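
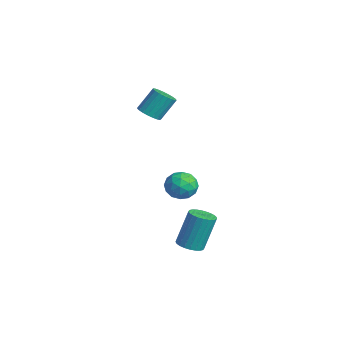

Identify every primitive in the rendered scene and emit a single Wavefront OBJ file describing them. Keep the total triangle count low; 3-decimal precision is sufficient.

v 0.483 -1.543 -1.875
v 0.937 -1.78 -2.46
v -0.537 -1.76 -2.58
v -0.083 -1.997 -3.165
v -0.141 -2.427 -2.519
v 0.489 -2.293 -2.083
v -0.089 -1.247 -2.957
v 0.541 -1.113 -2.521
v 0.584 -1.598 -3.129
v 0.552 -2.326 -2.858
v -0.152 -1.214 -2.182
v -0.184 -1.942 -1.911
v 0.8 -1.643 -2.106
v -0.4 -1.897 -2.934
v -0.434 -2.15 -2.555
v -0.167 -2.289 -2.899
v 0.536 -1.944 -1.884
v 0.804 -2.083 -2.228
v 0.169 -2.463 -2.263
v -0.404 -1.457 -2.812
v -0.136 -1.596 -3.156
v 0.567 -1.251 -2.141
v 0.834 -1.39 -2.485
v 0.231 -1.077 -2.777
v 0.859 -1.675 -2.843
v 0.259 -1.802 -3.257
v 0.256 -1.361 -3.135
v 0.626 -1.283 -2.878
v 0.84 -2.103 -2.683
v 0.241 -2.231 -3.098
v 0.206 -2.483 -2.718
v 0.577 -2.404 -2.462
v 0.632 -1.996 -3.076
v 0.159 -1.309 -1.942
v -0.44 -1.437 -2.357
v -0.177 -1.136 -2.578
v 0.194 -1.057 -2.322
v 0.141 -1.738 -1.783
v -0.459 -1.865 -2.197
v -0.226 -2.257 -2.162
v 0.144 -2.179 -1.905
v -0.232 -1.544 -1.964
v -2.898 -1.979 0.408
v -2.39 -2.246 0.614
v -2.414 -1.489 1.658
v -2.922 -1.221 1.452
v -2.297 -2.054 0.477
v -2.321 -1.297 1.521
v -2.307 -1.849 0.328
v -2.331 -1.092 1.372
v -2.42 -1.667 0.193
v -2.444 -0.909 1.237
v -2.616 -1.538 0.095
v -2.639 -0.781 1.139
v -2.86 -1.485 0.051
v -2.884 -0.728 1.095
v -3.111 -1.518 0.069
v -3.135 -0.761 1.113
v -3.325 -1.63 0.146
v -3.349 -0.873 1.19
v -3.465 -1.803 0.268
v -3.489 -1.046 1.312
v -3.507 -2.006 0.414
v -3.531 -1.249 1.458
v -3.444 -2.204 0.559
v -3.468 -1.447 1.603
v -3.287 -2.363 0.678
v -3.311 -1.606 1.722
v -3.062 -2.456 0.75
v -3.086 -1.699 1.795
v -2.809 -2.466 0.764
v -2.833 -1.709 1.808
v -2.571 -2.392 0.715
v -2.595 -1.635 1.759
v 2.975 -2.568 -4.443
v 3.39 -2.991 -4.262
v 3.3 -2.376 -2.616
v 2.885 -1.952 -2.797
v 3.534 -2.807 -4.323
v 3.445 -2.191 -2.677
v 3.593 -2.586 -4.403
v 3.504 -1.97 -2.756
v 3.558 -2.362 -4.488
v 3.468 -1.747 -2.842
v 3.434 -2.17 -4.567
v 3.344 -1.555 -2.92
v 3.24 -2.038 -4.627
v 3.151 -1.423 -2.98
v 3.006 -1.987 -4.659
v 2.916 -1.372 -3.012
v 2.767 -2.024 -4.658
v 2.677 -1.409 -3.011
v 2.56 -2.144 -4.624
v 2.47 -1.529 -2.978
v 2.415 -2.329 -4.563
v 2.326 -1.713 -2.917
v 2.356 -2.55 -4.484
v 2.267 -1.934 -2.837
v 2.392 -2.773 -4.398
v 2.302 -2.158 -2.752
v 2.516 -2.965 -4.32
v 2.426 -2.35 -2.673
v 2.709 -3.097 -4.26
v 2.62 -2.482 -2.613
v 2.944 -3.148 -4.228
v 2.854 -2.533 -2.581
v 3.183 -3.111 -4.229
v 3.093 -2.496 -2.582
f 1 38 17
f 38 12 41
f 17 41 6
f 38 41 17
f 1 17 13
f 17 6 18
f 13 18 2
f 17 18 13
f 1 13 22
f 13 2 23
f 22 23 8
f 13 23 22
f 1 22 34
f 22 8 37
f 34 37 11
f 22 37 34
f 1 34 38
f 34 11 42
f 38 42 12
f 34 42 38
f 2 18 29
f 18 6 32
f 29 32 10
f 18 32 29
f 6 41 19
f 41 12 40
f 19 40 5
f 41 40 19
f 12 42 39
f 42 11 35
f 39 35 3
f 42 35 39
f 11 37 36
f 37 8 24
f 36 24 7
f 37 24 36
f 8 23 28
f 23 2 25
f 28 25 9
f 23 25 28
f 4 30 16
f 30 10 31
f 16 31 5
f 30 31 16
f 4 16 14
f 16 5 15
f 14 15 3
f 16 15 14
f 4 14 21
f 14 3 20
f 21 20 7
f 14 20 21
f 4 21 26
f 21 7 27
f 26 27 9
f 21 27 26
f 4 26 30
f 26 9 33
f 30 33 10
f 26 33 30
f 5 31 19
f 31 10 32
f 19 32 6
f 31 32 19
f 3 15 39
f 15 5 40
f 39 40 12
f 15 40 39
f 7 20 36
f 20 3 35
f 36 35 11
f 20 35 36
f 9 27 28
f 27 7 24
f 28 24 8
f 27 24 28
f 10 33 29
f 33 9 25
f 29 25 2
f 33 25 29
f 44 43 47
f 44 47 45
f 45 47 48
f 45 48 46
f 47 43 49
f 47 49 48
f 48 49 50
f 48 50 46
f 49 43 51
f 49 51 50
f 50 51 52
f 50 52 46
f 51 43 53
f 51 53 52
f 52 53 54
f 52 54 46
f 53 43 55
f 53 55 54
f 54 55 56
f 54 56 46
f 55 43 57
f 55 57 56
f 56 57 58
f 56 58 46
f 57 43 59
f 57 59 58
f 58 59 60
f 58 60 46
f 59 43 61
f 59 61 60
f 60 61 62
f 60 62 46
f 61 43 63
f 61 63 62
f 62 63 64
f 62 64 46
f 63 43 65
f 63 65 64
f 64 65 66
f 64 66 46
f 65 43 67
f 65 67 66
f 66 67 68
f 66 68 46
f 67 43 69
f 67 69 68
f 68 69 70
f 68 70 46
f 69 43 71
f 69 71 70
f 70 71 72
f 70 72 46
f 71 43 73
f 71 73 72
f 72 73 74
f 72 74 46
f 73 43 44
f 73 44 74
f 74 44 45
f 74 45 46
f 76 75 79
f 76 79 77
f 77 79 80
f 77 80 78
f 79 75 81
f 79 81 80
f 80 81 82
f 80 82 78
f 81 75 83
f 81 83 82
f 82 83 84
f 82 84 78
f 83 75 85
f 83 85 84
f 84 85 86
f 84 86 78
f 85 75 87
f 85 87 86
f 86 87 88
f 86 88 78
f 87 75 89
f 87 89 88
f 88 89 90
f 88 90 78
f 89 75 91
f 89 91 90
f 90 91 92
f 90 92 78
f 91 75 93
f 91 93 92
f 92 93 94
f 92 94 78
f 93 75 95
f 93 95 94
f 94 95 96
f 94 96 78
f 95 75 97
f 95 97 96
f 96 97 98
f 96 98 78
f 97 75 99
f 97 99 98
f 98 99 100
f 98 100 78
f 99 75 101
f 99 101 100
f 100 101 102
f 100 102 78
f 101 75 103
f 101 103 102
f 102 103 104
f 102 104 78
f 103 75 105
f 103 105 104
f 104 105 106
f 104 106 78
f 105 75 107
f 105 107 106
f 106 107 108
f 106 108 78
f 107 75 76
f 107 76 108
f 108 76 77
f 108 77 78



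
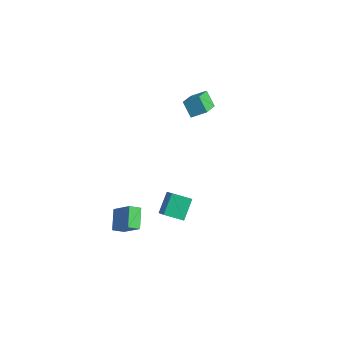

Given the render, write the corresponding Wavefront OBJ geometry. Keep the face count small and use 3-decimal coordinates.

v -3.369 -3.107 -4.566
v -3.718 -3.717 -4.143
v -4.118 -2.16 -3.819
v -4.467 -2.769 -3.396
v -2.193 -3.031 -3.484
v -2.542 -3.64 -3.061
v -2.942 -2.083 -2.737
v -3.291 -2.693 -2.314
v -0.616 -2.766 -1.164
v -0.937 -1.69 -0.215
v -1.575 -2.108 -2.234
v -1.896 -1.033 -1.285
v 0.316 -2.107 -1.595
v -0.005 -1.032 -0.646
v -0.643 -1.45 -2.665
v -0.964 -0.374 -1.716
v -2.249 1.446 3.667
v -3.005 1.626 4.501
v -2.876 2.875 2.79
v -3.632 3.055 3.624
v -1.568 2.045 4.156
v -2.324 2.225 4.99
v -2.195 3.474 3.279
v -2.951 3.654 4.113
f 2 4 1
f 5 2 1
f 1 4 3
f 3 5 1
f 2 8 4
f 6 2 5
f 6 8 2
f 4 8 3
f 7 5 3
f 3 8 7
f 7 6 5
f 8 6 7
f 10 12 9
f 13 10 9
f 9 12 11
f 11 13 9
f 10 16 12
f 14 10 13
f 14 16 10
f 12 16 11
f 15 13 11
f 11 16 15
f 15 14 13
f 16 14 15
f 18 20 17
f 21 18 17
f 17 20 19
f 19 21 17
f 18 24 20
f 22 18 21
f 22 24 18
f 20 24 19
f 23 21 19
f 19 24 23
f 23 22 21
f 24 22 23



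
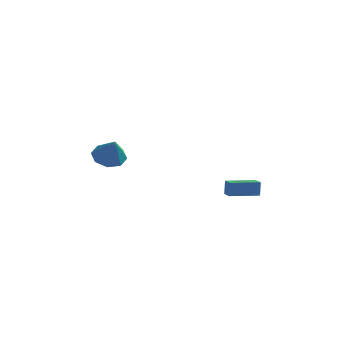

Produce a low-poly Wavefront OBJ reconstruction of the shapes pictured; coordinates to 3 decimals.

v 2.823 -1.413 -2.487
v 2.795 -1.15 -1.554
v 4.417 -0.461 -2.708
v 4.389 -0.197 -1.775
v 3.251 -2.083 -2.285
v 3.223 -1.819 -1.352
v 4.845 -1.13 -2.506
v 4.817 -0.867 -1.573
v -3.786 -2.286 0.253
v -2.969 -2.741 -0.246
v -3.234 -2.934 1.747
v -2.796 -1.992 0.014
v -3.203 -1.416 0.415
v -3.951 -1.349 0.72
v -4.603 -1.831 0.752
v -4.776 -2.58 0.491
v -4.369 -3.156 0.091
v -3.62 -3.223 -0.215
f 2 4 1
f 5 2 1
f 1 4 3
f 3 5 1
f 2 8 4
f 6 2 5
f 6 8 2
f 4 8 3
f 7 5 3
f 3 8 7
f 7 6 5
f 8 6 7
f 10 9 12
f 10 12 11
f 12 9 13
f 12 13 11
f 13 9 14
f 13 14 11
f 14 9 15
f 14 15 11
f 15 9 16
f 15 16 11
f 16 9 17
f 16 17 11
f 17 9 18
f 17 18 11
f 18 9 10
f 18 10 11



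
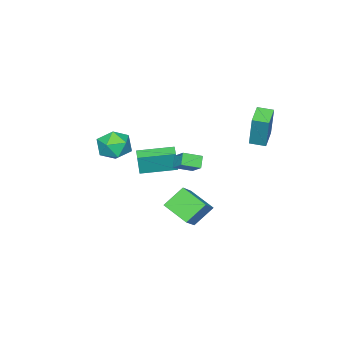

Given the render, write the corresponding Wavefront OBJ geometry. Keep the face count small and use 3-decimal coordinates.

v -2.772 -1.855 -1.052
v -2.36 -0.939 -0.26
v -2.24 -1.567 -1.663
v -1.827 -0.65 -0.871
v -1.913 -2.59 -0.649
v -1.5 -1.673 0.143
v -1.38 -2.301 -1.26
v -0.968 -1.385 -0.468
v 3.024 -1.842 3.624
v 3.388 -1.328 2.756
v 4.372 -2.932 3.544
v 4.736 -2.418 2.676
v 4.757 -1.934 3.633
v 3.924 -1.261 3.682
v 3.836 -2.999 2.618
v 3.003 -2.326 2.667
v 3.889 -2.044 2.134
v 4.459 -1.386 2.761
v 3.301 -2.874 3.539
v 3.871 -2.216 4.166
v -0.466 1.253 -2.689
v -0.537 -0.363 -1.994
v 0.772 1.649 -1.64
v 0.7 0.033 -0.945
v 0.6 0.747 -3.755
v 0.528 -0.869 -3.06
v 1.837 1.143 -2.706
v 1.766 -0.473 -2.011
v -1.404 -4.809 -2.093
v -1.193 -4.797 -0.699
v -2.887 -3.211 -1.882
v -2.676 -3.199 -0.488
v -0.784 -4.221 -2.192
v -0.573 -4.209 -0.798
v -2.267 -2.623 -1.981
v -2.056 -2.611 -0.587
v -2.369 2.532 3.114
v -2.036 2.923 5.192
v -2.761 3.369 3.019
v -2.428 3.761 5.097
v -1.172 3.059 2.823
v -0.839 3.451 4.901
v -1.564 3.897 2.728
v -1.231 4.288 4.806
f 2 4 1
f 5 2 1
f 1 4 3
f 3 5 1
f 2 8 4
f 6 2 5
f 6 8 2
f 4 8 3
f 7 5 3
f 3 8 7
f 7 6 5
f 8 6 7
f 9 20 14
f 9 14 10
f 9 10 16
f 9 16 19
f 9 19 20
f 10 14 18
f 14 20 13
f 20 19 11
f 19 16 15
f 16 10 17
f 12 18 13
f 12 13 11
f 12 11 15
f 12 15 17
f 12 17 18
f 13 18 14
f 11 13 20
f 15 11 19
f 17 15 16
f 18 17 10
f 22 24 21
f 25 22 21
f 21 24 23
f 23 25 21
f 22 28 24
f 26 22 25
f 26 28 22
f 24 28 23
f 27 25 23
f 23 28 27
f 27 26 25
f 28 26 27
f 30 32 29
f 33 30 29
f 29 32 31
f 31 33 29
f 30 36 32
f 34 30 33
f 34 36 30
f 32 36 31
f 35 33 31
f 31 36 35
f 35 34 33
f 36 34 35
f 38 40 37
f 41 38 37
f 37 40 39
f 39 41 37
f 38 44 40
f 42 38 41
f 42 44 38
f 40 44 39
f 43 41 39
f 39 44 43
f 43 42 41
f 44 42 43



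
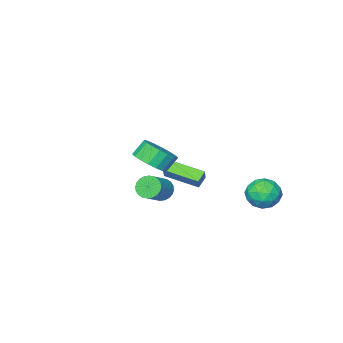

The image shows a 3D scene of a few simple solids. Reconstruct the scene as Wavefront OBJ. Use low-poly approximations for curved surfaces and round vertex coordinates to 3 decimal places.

v 0.579 -0.807 -2.546
v 1.006 -1.289 -2.909
v 2.209 -0.836 -2.098
v 1.781 -0.353 -1.734
v 1.03 -1.055 -3.077
v 2.233 -0.602 -2.265
v 0.986 -0.783 -3.163
v 2.189 -0.33 -2.352
v 0.88 -0.515 -3.155
v 2.083 -0.061 -2.344
v 0.728 -0.291 -3.055
v 1.93 0.163 -2.243
v 0.553 -0.145 -2.877
v 1.756 0.308 -2.065
v 0.382 -0.101 -2.648
v 1.585 0.353 -1.837
v 0.241 -0.164 -2.404
v 1.444 0.29 -1.593
v 0.151 -0.324 -2.182
v 1.354 0.129 -1.371
v 0.127 -0.558 -2.015
v 1.33 -0.105 -1.203
v 0.171 -0.83 -1.928
v 1.374 -0.377 -1.117
v 0.277 -1.099 -1.936
v 1.48 -0.645 -1.125
v 0.43 -1.323 -2.037
v 1.632 -0.869 -1.225
v 0.604 -1.468 -2.215
v 1.807 -1.015 -1.403
v 0.775 -1.513 -2.443
v 1.978 -1.059 -1.632
v 0.916 -1.45 -2.687
v 2.119 -0.996 -1.876
v -2.867 -4.279 -3.41
v -2.516 -3.921 -2.687
v -3.808 -2.455 -3.855
v -3.457 -2.097 -3.131
v -2.203 -4.043 -3.849
v -1.852 -3.685 -3.125
v -3.144 -2.219 -4.293
v -2.793 -1.861 -3.57
v 3.539 2.001 1.62
v 4.167 2.699 2.017
v 3.53 2.818 2.817
v 2.901 2.119 2.42
v 3.889 2.948 1.759
v 3.252 3.067 2.559
v 3.542 3.01 1.473
v 2.905 3.129 2.273
v 3.194 2.872 1.216
v 2.557 2.99 2.017
v 2.915 2.561 1.04
v 2.277 2.68 1.84
v 2.759 2.139 0.978
v 2.121 2.258 1.778
v 2.757 1.69 1.043
v 2.119 1.809 1.843
v 2.91 1.302 1.223
v 2.273 1.421 2.023
v 3.188 1.053 1.481
v 2.551 1.172 2.281
v 3.535 0.991 1.767
v 2.898 1.11 2.567
v 3.883 1.13 2.023
v 3.246 1.248 2.824
v 4.163 1.44 2.2
v 3.525 1.559 3
v 4.319 1.862 2.262
v 3.681 1.981 3.062
v 4.321 2.311 2.197
v 3.683 2.43 2.997
v -3.425 3.97 -1.739
v -2.476 3.789 -1.38
v -3.124 2.971 -3.04
v -2.175 2.79 -2.681
v -2.995 2.42 -2.179
v -3.182 3.038 -1.375
v -2.418 3.722 -3.045
v -2.605 4.34 -2.241
v -1.854 3.636 -2.187
v -2.211 2.831 -1.652
v -3.389 3.929 -2.768
v -3.746 3.124 -2.233
v -2.977 3.967 -1.446
v -2.623 2.793 -2.974
v -3.105 2.576 -2.679
v -2.548 2.469 -2.468
v -3.392 3.526 -1.442
v -2.834 3.419 -1.231
v -3.139 2.615 -1.701
v -2.766 3.341 -3.189
v -2.208 3.234 -2.978
v -3.052 4.291 -1.952
v -2.495 4.184 -1.741
v -2.461 4.145 -2.719
v -2.054 3.77 -1.709
v -1.877 3.183 -2.473
v -2.02 3.732 -2.688
v -2.129 4.094 -2.215
v -2.263 3.297 -1.394
v -2.086 2.71 -2.158
v -2.569 2.493 -1.863
v -2.678 2.856 -1.391
v -1.898 3.207 -1.868
v -3.514 4.05 -2.262
v -3.337 3.463 -3.026
v -2.922 3.904 -3.029
v -3.031 4.267 -2.557
v -3.723 3.577 -1.947
v -3.546 2.99 -2.711
v -3.471 2.666 -2.205
v -3.58 3.028 -1.732
v -3.702 3.553 -2.552
f 2 1 5
f 2 5 3
f 3 5 6
f 3 6 4
f 5 1 7
f 5 7 6
f 6 7 8
f 6 8 4
f 7 1 9
f 7 9 8
f 8 9 10
f 8 10 4
f 9 1 11
f 9 11 10
f 10 11 12
f 10 12 4
f 11 1 13
f 11 13 12
f 12 13 14
f 12 14 4
f 13 1 15
f 13 15 14
f 14 15 16
f 14 16 4
f 15 1 17
f 15 17 16
f 16 17 18
f 16 18 4
f 17 1 19
f 17 19 18
f 18 19 20
f 18 20 4
f 19 1 21
f 19 21 20
f 20 21 22
f 20 22 4
f 21 1 23
f 21 23 22
f 22 23 24
f 22 24 4
f 23 1 25
f 23 25 24
f 24 25 26
f 24 26 4
f 25 1 27
f 25 27 26
f 26 27 28
f 26 28 4
f 27 1 29
f 27 29 28
f 28 29 30
f 28 30 4
f 29 1 31
f 29 31 30
f 30 31 32
f 30 32 4
f 31 1 33
f 31 33 32
f 32 33 34
f 32 34 4
f 33 1 2
f 33 2 34
f 34 2 3
f 34 3 4
f 36 38 35
f 39 36 35
f 35 38 37
f 37 39 35
f 36 42 38
f 40 36 39
f 40 42 36
f 38 42 37
f 41 39 37
f 37 42 41
f 41 40 39
f 42 40 41
f 44 43 47
f 44 47 45
f 45 47 48
f 45 48 46
f 47 43 49
f 47 49 48
f 48 49 50
f 48 50 46
f 49 43 51
f 49 51 50
f 50 51 52
f 50 52 46
f 51 43 53
f 51 53 52
f 52 53 54
f 52 54 46
f 53 43 55
f 53 55 54
f 54 55 56
f 54 56 46
f 55 43 57
f 55 57 56
f 56 57 58
f 56 58 46
f 57 43 59
f 57 59 58
f 58 59 60
f 58 60 46
f 59 43 61
f 59 61 60
f 60 61 62
f 60 62 46
f 61 43 63
f 61 63 62
f 62 63 64
f 62 64 46
f 63 43 65
f 63 65 64
f 64 65 66
f 64 66 46
f 65 43 67
f 65 67 66
f 66 67 68
f 66 68 46
f 67 43 69
f 67 69 68
f 68 69 70
f 68 70 46
f 69 43 71
f 69 71 70
f 70 71 72
f 70 72 46
f 71 43 44
f 71 44 72
f 72 44 45
f 72 45 46
f 73 110 89
f 110 84 113
f 89 113 78
f 110 113 89
f 73 89 85
f 89 78 90
f 85 90 74
f 89 90 85
f 73 85 94
f 85 74 95
f 94 95 80
f 85 95 94
f 73 94 106
f 94 80 109
f 106 109 83
f 94 109 106
f 73 106 110
f 106 83 114
f 110 114 84
f 106 114 110
f 74 90 101
f 90 78 104
f 101 104 82
f 90 104 101
f 78 113 91
f 113 84 112
f 91 112 77
f 113 112 91
f 84 114 111
f 114 83 107
f 111 107 75
f 114 107 111
f 83 109 108
f 109 80 96
f 108 96 79
f 109 96 108
f 80 95 100
f 95 74 97
f 100 97 81
f 95 97 100
f 76 102 88
f 102 82 103
f 88 103 77
f 102 103 88
f 76 88 86
f 88 77 87
f 86 87 75
f 88 87 86
f 76 86 93
f 86 75 92
f 93 92 79
f 86 92 93
f 76 93 98
f 93 79 99
f 98 99 81
f 93 99 98
f 76 98 102
f 98 81 105
f 102 105 82
f 98 105 102
f 77 103 91
f 103 82 104
f 91 104 78
f 103 104 91
f 75 87 111
f 87 77 112
f 111 112 84
f 87 112 111
f 79 92 108
f 92 75 107
f 108 107 83
f 92 107 108
f 81 99 100
f 99 79 96
f 100 96 80
f 99 96 100
f 82 105 101
f 105 81 97
f 101 97 74
f 105 97 101



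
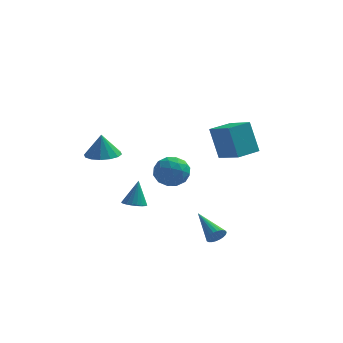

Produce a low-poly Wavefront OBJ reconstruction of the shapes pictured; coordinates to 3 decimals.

v 3.718 -2.238 1.386
v 3.087 -1.682 3.408
v 2.468 -1.06 0.672
v 1.837 -0.504 2.695
v 4.803 -1.076 1.405
v 4.172 -0.52 3.428
v 3.553 0.102 0.692
v 2.922 0.658 2.714
v -3.888 -3.331 1.625
v -3.311 -4.236 1.75
v -3.992 -3.189 3.135
v -2.934 -3.824 1.737
v -2.812 -3.28 1.694
v -2.978 -2.75 1.633
v -3.389 -2.375 1.569
v -3.933 -2.257 1.521
v -4.465 -2.427 1.5
v -4.843 -2.839 1.513
v -4.965 -3.383 1.556
v -4.798 -3.913 1.618
v -4.388 -4.287 1.681
v -3.844 -4.405 1.73
v 2.785 -4.636 -3.819
v 3.211 -4.581 -3.331
v 1.535 -3.104 -2.901
v 3.301 -4.41 -3.495
v 3.312 -4.272 -3.708
v 3.244 -4.19 -3.938
v 3.105 -4.176 -4.15
v 2.918 -4.232 -4.311
v 2.711 -4.349 -4.398
v 2.514 -4.51 -4.397
v 2.36 -4.69 -4.308
v 2.269 -4.862 -4.144
v 2.258 -4.999 -3.931
v 2.326 -5.081 -3.701
v 2.465 -5.095 -3.489
v 2.652 -5.039 -3.328
v 2.86 -4.922 -3.241
v 3.056 -4.761 -3.242
v -1.902 2.436 -2.873
v -1.289 3.19 -3.594
v -0.351 2.31 -1.686
v 0.262 3.064 -2.407
v -0.673 3.473 -1.758
v -1.631 3.551 -2.492
v -0.009 1.949 -2.788
v -0.967 2.027 -3.522
v -0.119 2.888 -3.541
v -0.529 3.831 -2.904
v -1.111 1.669 -2.376
v -1.521 2.612 -1.739
v -1.731 2.824 -3.338
v 0.091 2.676 -1.942
v -0.458 2.917 -1.561
v -0.098 3.36 -1.984
v -1.933 3.037 -2.69
v -1.572 3.48 -3.113
v -1.211 3.646 -2.034
v -0.068 2.02 -2.167
v 0.293 2.463 -2.59
v -1.542 2.14 -3.296
v -1.182 2.583 -3.719
v -0.429 1.854 -3.246
v -0.683 3.09 -3.73
v 0.228 3.016 -3.032
v 0.069 2.36 -3.257
v -0.494 2.406 -3.688
v -0.925 3.644 -3.356
v -0.014 3.57 -2.658
v -0.563 3.81 -2.277
v -1.126 3.856 -2.708
v -0.237 3.467 -3.325
v -1.626 1.93 -2.622
v -0.715 1.856 -1.924
v -0.514 1.644 -2.572
v -1.077 1.69 -3.003
v -1.868 2.484 -2.248
v -0.957 2.41 -1.55
v -1.146 3.094 -1.592
v -1.709 3.14 -2.023
v -1.403 2.033 -1.955
v -2.63 -0.268 -3.957
v -1.9 -0.543 -3.94
v -2.45 0.308 -2.303
v -1.856 -0.241 -4.05
v -1.946 0.056 -4.144
v -2.153 0.298 -4.205
v -2.444 0.441 -4.224
v -2.766 0.462 -4.196
v -3.065 0.357 -4.127
v -3.289 0.144 -4.028
v -3.399 -0.14 -3.917
v -3.376 -0.447 -3.813
v -3.224 -0.722 -3.734
v -2.969 -0.919 -3.693
v -2.656 -1.003 -3.698
v -2.338 -0.96 -3.748
v -2.071 -0.797 -3.833
f 2 4 1
f 5 2 1
f 1 4 3
f 3 5 1
f 2 8 4
f 6 2 5
f 6 8 2
f 4 8 3
f 7 5 3
f 3 8 7
f 7 6 5
f 8 6 7
f 10 9 12
f 10 12 11
f 12 9 13
f 12 13 11
f 13 9 14
f 13 14 11
f 14 9 15
f 14 15 11
f 15 9 16
f 15 16 11
f 16 9 17
f 16 17 11
f 17 9 18
f 17 18 11
f 18 9 19
f 18 19 11
f 19 9 20
f 19 20 11
f 20 9 21
f 20 21 11
f 21 9 22
f 21 22 11
f 22 9 10
f 22 10 11
f 24 23 26
f 24 26 25
f 26 23 27
f 26 27 25
f 27 23 28
f 27 28 25
f 28 23 29
f 28 29 25
f 29 23 30
f 29 30 25
f 30 23 31
f 30 31 25
f 31 23 32
f 31 32 25
f 32 23 33
f 32 33 25
f 33 23 34
f 33 34 25
f 34 23 35
f 34 35 25
f 35 23 36
f 35 36 25
f 36 23 37
f 36 37 25
f 37 23 38
f 37 38 25
f 38 23 39
f 38 39 25
f 39 23 40
f 39 40 25
f 40 23 24
f 40 24 25
f 41 78 57
f 78 52 81
f 57 81 46
f 78 81 57
f 41 57 53
f 57 46 58
f 53 58 42
f 57 58 53
f 41 53 62
f 53 42 63
f 62 63 48
f 53 63 62
f 41 62 74
f 62 48 77
f 74 77 51
f 62 77 74
f 41 74 78
f 74 51 82
f 78 82 52
f 74 82 78
f 42 58 69
f 58 46 72
f 69 72 50
f 58 72 69
f 46 81 59
f 81 52 80
f 59 80 45
f 81 80 59
f 52 82 79
f 82 51 75
f 79 75 43
f 82 75 79
f 51 77 76
f 77 48 64
f 76 64 47
f 77 64 76
f 48 63 68
f 63 42 65
f 68 65 49
f 63 65 68
f 44 70 56
f 70 50 71
f 56 71 45
f 70 71 56
f 44 56 54
f 56 45 55
f 54 55 43
f 56 55 54
f 44 54 61
f 54 43 60
f 61 60 47
f 54 60 61
f 44 61 66
f 61 47 67
f 66 67 49
f 61 67 66
f 44 66 70
f 66 49 73
f 70 73 50
f 66 73 70
f 45 71 59
f 71 50 72
f 59 72 46
f 71 72 59
f 43 55 79
f 55 45 80
f 79 80 52
f 55 80 79
f 47 60 76
f 60 43 75
f 76 75 51
f 60 75 76
f 49 67 68
f 67 47 64
f 68 64 48
f 67 64 68
f 50 73 69
f 73 49 65
f 69 65 42
f 73 65 69
f 84 83 86
f 84 86 85
f 86 83 87
f 86 87 85
f 87 83 88
f 87 88 85
f 88 83 89
f 88 89 85
f 89 83 90
f 89 90 85
f 90 83 91
f 90 91 85
f 91 83 92
f 91 92 85
f 92 83 93
f 92 93 85
f 93 83 94
f 93 94 85
f 94 83 95
f 94 95 85
f 95 83 96
f 95 96 85
f 96 83 97
f 96 97 85
f 97 83 98
f 97 98 85
f 98 83 99
f 98 99 85
f 99 83 84
f 99 84 85



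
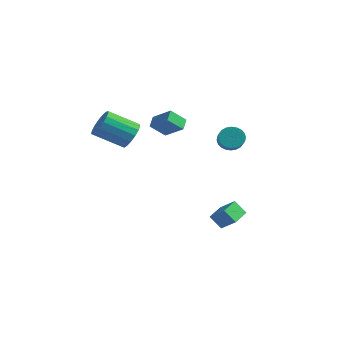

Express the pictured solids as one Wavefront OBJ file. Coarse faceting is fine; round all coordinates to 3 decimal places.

v 1.276 0.632 -4.576
v 0.62 0.36 -3.723
v 1.031 1.949 -4.345
v 0.374 1.678 -3.492
v 2.306 0.682 -3.768
v 1.649 0.411 -2.915
v 2.06 2 -3.537
v 1.404 1.728 -2.684
v -0.029 3.087 1.554
v 0.265 2.773 0.856
v 0.902 2.098 1.427
v 0.609 2.413 2.126
v 0.471 3.012 0.908
v 1.108 2.337 1.48
v 0.601 3.263 1.059
v 1.238 2.588 1.63
v 0.635 3.486 1.285
v 1.273 2.811 1.856
v 0.569 3.649 1.552
v 1.206 2.974 2.124
v 0.411 3.727 1.82
v 1.048 3.052 2.391
v 0.186 3.707 2.047
v 0.824 3.032 2.618
v -0.071 3.593 2.199
v 0.566 2.918 2.77
v -0.322 3.402 2.253
v 0.315 2.727 2.824
v -0.528 3.163 2.2
v 0.109 2.488 2.772
v -0.658 2.912 2.05
v -0.021 2.237 2.621
v -0.693 2.689 1.824
v -0.055 2.014 2.395
v -0.626 2.526 1.556
v 0.011 1.851 2.128
v -0.468 2.448 1.289
v 0.169 1.773 1.86
v -0.244 2.468 1.062
v 0.394 1.793 1.633
v 0.014 2.582 0.91
v 0.651 1.907 1.481
v -3.454 -0.276 2.809
v -3.794 0.414 3.277
v -2.955 0.564 1.936
v -3.294 1.253 2.404
v -2.146 -0.193 3.636
v -2.485 0.496 4.104
v -1.646 0.646 2.763
v -1.986 1.336 3.231
v -2.206 -3.315 3.297
v -1.563 -4.055 3.286
v -2.911 -5.244 4.351
v -3.554 -4.505 4.363
v -1.458 -3.821 3.679
v -2.807 -5.011 4.744
v -1.525 -3.472 3.985
v -2.873 -4.661 5.05
v -1.748 -3.087 4.133
v -3.096 -4.276 5.198
v -2.075 -2.754 4.09
v -3.424 -3.943 5.155
v -2.433 -2.549 3.865
v -3.781 -3.739 4.93
v -2.738 -2.521 3.511
v -4.087 -3.71 4.576
v -2.922 -2.674 3.107
v -4.27 -3.863 4.172
v -2.941 -2.974 2.747
v -4.29 -4.164 3.812
v -2.792 -3.352 2.513
v -4.141 -4.542 3.578
v -2.509 -3.722 2.459
v -3.857 -4.912 3.524
v -2.156 -3.999 2.597
v -3.505 -5.188 3.662
v -1.815 -4.119 2.895
v -3.163 -5.308 3.96
f 2 4 1
f 5 2 1
f 1 4 3
f 3 5 1
f 2 8 4
f 6 2 5
f 6 8 2
f 4 8 3
f 7 5 3
f 3 8 7
f 7 6 5
f 8 6 7
f 10 9 13
f 10 13 11
f 11 13 14
f 11 14 12
f 13 9 15
f 13 15 14
f 14 15 16
f 14 16 12
f 15 9 17
f 15 17 16
f 16 17 18
f 16 18 12
f 17 9 19
f 17 19 18
f 18 19 20
f 18 20 12
f 19 9 21
f 19 21 20
f 20 21 22
f 20 22 12
f 21 9 23
f 21 23 22
f 22 23 24
f 22 24 12
f 23 9 25
f 23 25 24
f 24 25 26
f 24 26 12
f 25 9 27
f 25 27 26
f 26 27 28
f 26 28 12
f 27 9 29
f 27 29 28
f 28 29 30
f 28 30 12
f 29 9 31
f 29 31 30
f 30 31 32
f 30 32 12
f 31 9 33
f 31 33 32
f 32 33 34
f 32 34 12
f 33 9 35
f 33 35 34
f 34 35 36
f 34 36 12
f 35 9 37
f 35 37 36
f 36 37 38
f 36 38 12
f 37 9 39
f 37 39 38
f 38 39 40
f 38 40 12
f 39 9 41
f 39 41 40
f 40 41 42
f 40 42 12
f 41 9 10
f 41 10 42
f 42 10 11
f 42 11 12
f 44 46 43
f 47 44 43
f 43 46 45
f 45 47 43
f 44 50 46
f 48 44 47
f 48 50 44
f 46 50 45
f 49 47 45
f 45 50 49
f 49 48 47
f 50 48 49
f 52 51 55
f 52 55 53
f 53 55 56
f 53 56 54
f 55 51 57
f 55 57 56
f 56 57 58
f 56 58 54
f 57 51 59
f 57 59 58
f 58 59 60
f 58 60 54
f 59 51 61
f 59 61 60
f 60 61 62
f 60 62 54
f 61 51 63
f 61 63 62
f 62 63 64
f 62 64 54
f 63 51 65
f 63 65 64
f 64 65 66
f 64 66 54
f 65 51 67
f 65 67 66
f 66 67 68
f 66 68 54
f 67 51 69
f 67 69 68
f 68 69 70
f 68 70 54
f 69 51 71
f 69 71 70
f 70 71 72
f 70 72 54
f 71 51 73
f 71 73 72
f 72 73 74
f 72 74 54
f 73 51 75
f 73 75 74
f 74 75 76
f 74 76 54
f 75 51 77
f 75 77 76
f 76 77 78
f 76 78 54
f 77 51 52
f 77 52 78
f 78 52 53
f 78 53 54



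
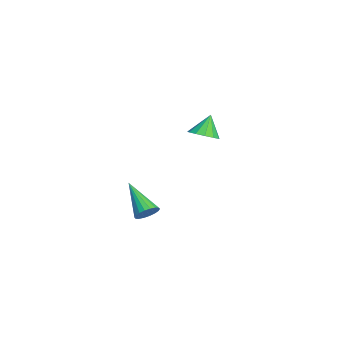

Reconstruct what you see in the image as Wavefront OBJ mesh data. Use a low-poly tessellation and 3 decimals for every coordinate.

v 2.586 0.662 -2.832
v 2.908 0.774 -2.388
v 1.334 -0.042 -1.748
v 2.771 0.981 -2.411
v 2.598 1.125 -2.518
v 2.423 1.177 -2.687
v 2.28 1.127 -2.885
v 2.197 0.985 -3.072
v 2.192 0.779 -3.212
v 2.265 0.55 -3.277
v 2.401 0.342 -3.253
v 2.575 0.198 -3.146
v 2.75 0.146 -2.977
v 2.893 0.196 -2.779
v 2.976 0.339 -2.592
v 2.981 0.545 -2.452
v -3.356 3.319 -1.468
v -2.842 2.948 -1.106
v -3.824 3.661 -0.452
v -2.692 3.327 -1.164
v -2.753 3.703 -1.319
v -3.005 3.957 -1.521
v -3.369 4.009 -1.707
v -3.728 3.841 -1.816
v -3.97 3.508 -1.815
v -4.016 3.115 -1.704
v -3.853 2.786 -1.518
v -3.531 2.627 -1.316
v -3.155 2.687 -1.162
f 2 1 4
f 2 4 3
f 4 1 5
f 4 5 3
f 5 1 6
f 5 6 3
f 6 1 7
f 6 7 3
f 7 1 8
f 7 8 3
f 8 1 9
f 8 9 3
f 9 1 10
f 9 10 3
f 10 1 11
f 10 11 3
f 11 1 12
f 11 12 3
f 12 1 13
f 12 13 3
f 13 1 14
f 13 14 3
f 14 1 15
f 14 15 3
f 15 1 16
f 15 16 3
f 16 1 2
f 16 2 3
f 18 17 20
f 18 20 19
f 20 17 21
f 20 21 19
f 21 17 22
f 21 22 19
f 22 17 23
f 22 23 19
f 23 17 24
f 23 24 19
f 24 17 25
f 24 25 19
f 25 17 26
f 25 26 19
f 26 17 27
f 26 27 19
f 27 17 28
f 27 28 19
f 28 17 29
f 28 29 19
f 29 17 18
f 29 18 19



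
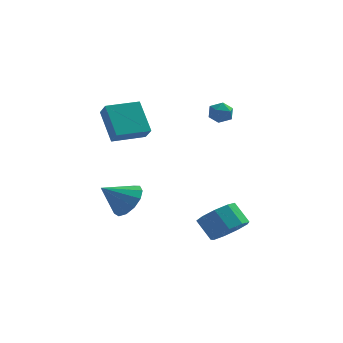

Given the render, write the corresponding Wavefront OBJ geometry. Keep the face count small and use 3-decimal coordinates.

v 2.517 3.672 3.116
v 3.165 3.407 3.035
v 2.075 2.733 2.645
v 2.723 2.468 2.564
v 2.448 2.538 3.209
v 2.721 3.118 3.5
v 2.519 3.022 2.18
v 2.792 3.602 2.471
v 3.166 3.005 2.457
v 3.122 2.706 3.093
v 2.118 3.434 2.587
v 2.074 3.135 3.223
v -0.982 -2.82 -0.722
v -0.489 -2.402 0.08
v -2.138 -3.38 0.282
v -0.855 -1.997 -0.116
v -1.261 -1.853 -0.504
v -1.579 -2.016 -0.962
v -1.707 -2.435 -1.343
v -1.605 -2.976 -1.527
v -1.305 -3.467 -1.455
v -0.902 -3.753 -1.151
v -0.525 -3.743 -0.71
v -0.292 -3.44 -0.273
v -0.279 -2.94 0.021
v 3.664 -1.793 -2.89
v 4.263 -2.254 -2.146
v 3.514 -1.707 -1.206
v 2.916 -1.247 -1.95
v 4.531 -1.601 -2.311
v 3.783 -1.055 -1.371
v 4.394 -1.038 -2.747
v 3.646 -0.492 -1.807
v 3.916 -0.828 -3.25
v 3.167 -0.282 -2.31
v 3.319 -1.07 -3.585
v 2.571 -0.524 -2.644
v 2.885 -1.65 -3.594
v 2.136 -1.104 -2.654
v 2.814 -2.297 -3.274
v 2.066 -1.751 -2.334
v 3.142 -2.708 -2.774
v 2.393 -2.162 -1.834
v 3.714 -2.691 -2.329
v 2.965 -2.145 -1.389
v -2.795 0.199 3.678
v -2.434 -0.39 4.33
v -1.31 1.126 3.693
v -0.95 0.537 4.346
v -2.07 -0.937 2.254
v -1.71 -1.526 2.907
v -0.586 -0.01 2.27
v -0.225 -0.599 2.922
f 1 12 6
f 1 6 2
f 1 2 8
f 1 8 11
f 1 11 12
f 2 6 10
f 6 12 5
f 12 11 3
f 11 8 7
f 8 2 9
f 4 10 5
f 4 5 3
f 4 3 7
f 4 7 9
f 4 9 10
f 5 10 6
f 3 5 12
f 7 3 11
f 9 7 8
f 10 9 2
f 14 13 16
f 14 16 15
f 16 13 17
f 16 17 15
f 17 13 18
f 17 18 15
f 18 13 19
f 18 19 15
f 19 13 20
f 19 20 15
f 20 13 21
f 20 21 15
f 21 13 22
f 21 22 15
f 22 13 23
f 22 23 15
f 23 13 24
f 23 24 15
f 24 13 25
f 24 25 15
f 25 13 14
f 25 14 15
f 27 26 30
f 27 30 28
f 28 30 31
f 28 31 29
f 30 26 32
f 30 32 31
f 31 32 33
f 31 33 29
f 32 26 34
f 32 34 33
f 33 34 35
f 33 35 29
f 34 26 36
f 34 36 35
f 35 36 37
f 35 37 29
f 36 26 38
f 36 38 37
f 37 38 39
f 37 39 29
f 38 26 40
f 38 40 39
f 39 40 41
f 39 41 29
f 40 26 42
f 40 42 41
f 41 42 43
f 41 43 29
f 42 26 44
f 42 44 43
f 43 44 45
f 43 45 29
f 44 26 27
f 44 27 45
f 45 27 28
f 45 28 29
f 47 49 46
f 50 47 46
f 46 49 48
f 48 50 46
f 47 53 49
f 51 47 50
f 51 53 47
f 49 53 48
f 52 50 48
f 48 53 52
f 52 51 50
f 53 51 52



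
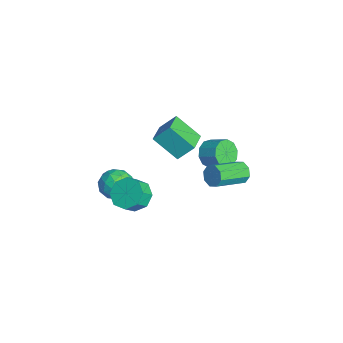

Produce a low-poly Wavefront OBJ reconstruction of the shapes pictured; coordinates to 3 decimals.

v 1.654 3.358 1.373
v 1.907 3.712 1.896
v 2.698 2.037 2.649
v 2.446 1.682 2.127
v 1.429 3.529 1.992
v 2.22 1.854 2.745
v 1.083 3.246 1.725
v 1.874 1.571 2.478
v 1.072 3.028 1.252
v 1.863 1.353 2.005
v 1.402 3.003 0.851
v 2.193 1.328 1.604
v 1.88 3.186 0.755
v 2.671 1.511 1.508
v 2.226 3.469 1.022
v 3.017 1.794 1.775
v 2.237 3.687 1.495
v 3.028 2.012 2.248
v 0.396 -0.976 3.753
v 0.574 -0.132 4.7
v -0.857 -0.393 3.471
v -0.679 0.45 4.417
v 1.179 0.15 2.603
v 1.357 0.993 3.549
v -0.074 0.732 2.32
v 0.104 1.576 3.267
v -2.861 2.71 -1.18
v -2.402 2.004 -0.891
v -1.64 2.745 -0.292
v -2.099 3.45 -0.58
v -2.183 2.165 -1.369
v -1.421 2.906 -0.77
v -2.223 2.535 -1.775
v -1.461 3.275 -1.176
v -2.507 2.971 -1.953
v -1.745 3.712 -1.354
v -2.926 3.307 -1.836
v -2.164 4.048 -1.237
v -3.32 3.415 -1.468
v -2.558 4.156 -0.869
v -3.539 3.254 -0.99
v -2.777 3.995 -0.391
v -3.499 2.885 -0.584
v -2.737 3.625 0.015
v -3.215 2.448 -0.406
v -2.453 3.189 0.193
v -2.796 2.112 -0.523
v -2.034 2.853 0.076
v -3.181 -1.461 -3.333
v -2.521 -2.055 -3.877
v -3.519 -2.765 -2.323
v -2.859 -3.359 -2.867
v -2.496 -2.581 -2.278
v -2.287 -1.775 -2.902
v -3.753 -3.045 -3.298
v -3.544 -2.239 -3.922
v -2.875 -3.033 -3.855
v -2.097 -2.746 -3.225
v -3.943 -2.074 -2.975
v -3.165 -1.787 -2.345
v -2.821 -1.644 -3.694
v -3.219 -3.176 -2.506
v -3.005 -2.719 -2.16
v -2.617 -3.068 -2.48
v -2.683 -1.479 -3.121
v -2.295 -1.828 -3.441
v -2.281 -2.137 -2.501
v -3.745 -2.992 -2.759
v -3.357 -3.341 -3.079
v -3.423 -1.752 -3.72
v -3.035 -2.101 -4.04
v -3.759 -2.683 -3.699
v -2.641 -2.567 -4.001
v -2.84 -3.334 -3.407
v -3.366 -3.15 -3.66
v -3.243 -2.676 -4.027
v -2.184 -2.399 -3.63
v -2.383 -3.165 -3.036
v -2.17 -2.708 -2.69
v -2.047 -2.234 -3.057
v -2.392 -2.974 -3.617
v -3.657 -1.655 -3.164
v -3.856 -2.421 -2.57
v -3.993 -2.586 -3.143
v -3.87 -2.112 -3.51
v -3.2 -1.486 -2.793
v -3.399 -2.253 -2.199
v -2.797 -2.144 -2.173
v -2.674 -1.67 -2.54
v -3.648 -1.846 -2.583
v -1.167 -1.64 -2.424
v -0.289 -1.203 -2.619
v 0.165 -1.783 -1.871
v -0.713 -2.22 -1.676
v -0.691 -0.829 -2.085
v -0.236 -1.409 -1.337
v -1.371 -0.93 -1.75
v -0.917 -1.51 -1.002
v -1.932 -1.447 -1.809
v -1.478 -2.027 -1.062
v -2.045 -2.077 -2.229
v -1.591 -2.657 -1.481
v -1.644 -2.451 -2.763
v -1.189 -3.031 -2.015
v -0.963 -2.35 -3.098
v -0.509 -2.93 -2.35
v -0.402 -1.833 -3.038
v 0.052 -2.413 -2.291
f 2 1 5
f 2 5 3
f 3 5 6
f 3 6 4
f 5 1 7
f 5 7 6
f 6 7 8
f 6 8 4
f 7 1 9
f 7 9 8
f 8 9 10
f 8 10 4
f 9 1 11
f 9 11 10
f 10 11 12
f 10 12 4
f 11 1 13
f 11 13 12
f 12 13 14
f 12 14 4
f 13 1 15
f 13 15 14
f 14 15 16
f 14 16 4
f 15 1 17
f 15 17 16
f 16 17 18
f 16 18 4
f 17 1 2
f 17 2 18
f 18 2 3
f 18 3 4
f 20 22 19
f 23 20 19
f 19 22 21
f 21 23 19
f 20 26 22
f 24 20 23
f 24 26 20
f 22 26 21
f 25 23 21
f 21 26 25
f 25 24 23
f 26 24 25
f 28 27 31
f 28 31 29
f 29 31 32
f 29 32 30
f 31 27 33
f 31 33 32
f 32 33 34
f 32 34 30
f 33 27 35
f 33 35 34
f 34 35 36
f 34 36 30
f 35 27 37
f 35 37 36
f 36 37 38
f 36 38 30
f 37 27 39
f 37 39 38
f 38 39 40
f 38 40 30
f 39 27 41
f 39 41 40
f 40 41 42
f 40 42 30
f 41 27 43
f 41 43 42
f 42 43 44
f 42 44 30
f 43 27 45
f 43 45 44
f 44 45 46
f 44 46 30
f 45 27 47
f 45 47 46
f 46 47 48
f 46 48 30
f 47 27 28
f 47 28 48
f 48 28 29
f 48 29 30
f 49 86 65
f 86 60 89
f 65 89 54
f 86 89 65
f 49 65 61
f 65 54 66
f 61 66 50
f 65 66 61
f 49 61 70
f 61 50 71
f 70 71 56
f 61 71 70
f 49 70 82
f 70 56 85
f 82 85 59
f 70 85 82
f 49 82 86
f 82 59 90
f 86 90 60
f 82 90 86
f 50 66 77
f 66 54 80
f 77 80 58
f 66 80 77
f 54 89 67
f 89 60 88
f 67 88 53
f 89 88 67
f 60 90 87
f 90 59 83
f 87 83 51
f 90 83 87
f 59 85 84
f 85 56 72
f 84 72 55
f 85 72 84
f 56 71 76
f 71 50 73
f 76 73 57
f 71 73 76
f 52 78 64
f 78 58 79
f 64 79 53
f 78 79 64
f 52 64 62
f 64 53 63
f 62 63 51
f 64 63 62
f 52 62 69
f 62 51 68
f 69 68 55
f 62 68 69
f 52 69 74
f 69 55 75
f 74 75 57
f 69 75 74
f 52 74 78
f 74 57 81
f 78 81 58
f 74 81 78
f 53 79 67
f 79 58 80
f 67 80 54
f 79 80 67
f 51 63 87
f 63 53 88
f 87 88 60
f 63 88 87
f 55 68 84
f 68 51 83
f 84 83 59
f 68 83 84
f 57 75 76
f 75 55 72
f 76 72 56
f 75 72 76
f 58 81 77
f 81 57 73
f 77 73 50
f 81 73 77
f 92 91 95
f 92 95 93
f 93 95 96
f 93 96 94
f 95 91 97
f 95 97 96
f 96 97 98
f 96 98 94
f 97 91 99
f 97 99 98
f 98 99 100
f 98 100 94
f 99 91 101
f 99 101 100
f 100 101 102
f 100 102 94
f 101 91 103
f 101 103 102
f 102 103 104
f 102 104 94
f 103 91 105
f 103 105 104
f 104 105 106
f 104 106 94
f 105 91 107
f 105 107 106
f 106 107 108
f 106 108 94
f 107 91 92
f 107 92 108
f 108 92 93
f 108 93 94



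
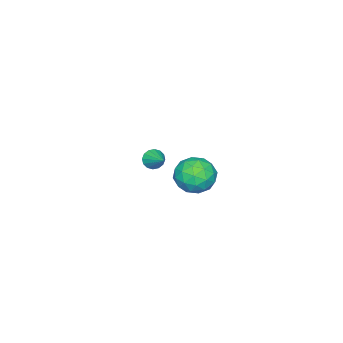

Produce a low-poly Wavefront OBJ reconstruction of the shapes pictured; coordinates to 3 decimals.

v -2.345 -3.145 -3.447
v -1.904 -3.215 -3.801
v -1.775 -2.235 -2.913
v -2.082 -3.023 -3.937
v -2.33 -2.864 -3.943
v -2.583 -2.78 -3.815
v -2.772 -2.794 -3.589
v -2.847 -2.902 -3.325
v -2.787 -3.076 -3.094
v -2.609 -3.267 -2.957
v -2.361 -3.426 -2.952
v -2.108 -3.51 -3.079
v -1.919 -3.496 -3.305
v -1.844 -3.388 -3.569
v 3.467 3.309 0.346
v 4.208 3.096 0.93
v 2.672 2.084 0.91
v 3.413 1.871 1.494
v 2.887 2.668 1.651
v 3.378 3.425 1.302
v 3.502 1.755 0.538
v 3.993 2.512 0.189
v 4.23 2.136 1.048
v 3.85 2.7 1.736
v 3.03 2.48 0.104
v 2.65 3.044 0.792
v 3.907 3.31 0.588
v 2.973 1.87 1.252
v 2.663 2.338 1.344
v 3.099 2.213 1.687
v 3.419 3.503 0.807
v 3.855 3.378 1.151
v 3.078 3.126 1.574
v 3.025 1.802 0.689
v 3.461 1.677 1.033
v 3.781 2.967 0.153
v 4.217 2.842 0.496
v 3.802 2.054 0.266
v 4.356 2.621 1.001
v 3.889 1.901 1.333
v 3.941 1.833 0.771
v 4.23 2.278 0.566
v 4.132 2.952 1.406
v 3.665 2.232 1.737
v 3.356 2.7 1.829
v 3.644 3.145 1.625
v 4.145 2.388 1.475
v 3.215 2.948 0.103
v 2.748 2.228 0.434
v 3.236 2.035 0.215
v 3.524 2.48 0.011
v 2.991 3.279 0.507
v 2.524 2.559 0.839
v 2.65 2.902 1.274
v 2.939 3.347 1.069
v 2.735 2.792 0.365
f 2 1 4
f 2 4 3
f 4 1 5
f 4 5 3
f 5 1 6
f 5 6 3
f 6 1 7
f 6 7 3
f 7 1 8
f 7 8 3
f 8 1 9
f 8 9 3
f 9 1 10
f 9 10 3
f 10 1 11
f 10 11 3
f 11 1 12
f 11 12 3
f 12 1 13
f 12 13 3
f 13 1 14
f 13 14 3
f 14 1 2
f 14 2 3
f 15 52 31
f 52 26 55
f 31 55 20
f 52 55 31
f 15 31 27
f 31 20 32
f 27 32 16
f 31 32 27
f 15 27 36
f 27 16 37
f 36 37 22
f 27 37 36
f 15 36 48
f 36 22 51
f 48 51 25
f 36 51 48
f 15 48 52
f 48 25 56
f 52 56 26
f 48 56 52
f 16 32 43
f 32 20 46
f 43 46 24
f 32 46 43
f 20 55 33
f 55 26 54
f 33 54 19
f 55 54 33
f 26 56 53
f 56 25 49
f 53 49 17
f 56 49 53
f 25 51 50
f 51 22 38
f 50 38 21
f 51 38 50
f 22 37 42
f 37 16 39
f 42 39 23
f 37 39 42
f 18 44 30
f 44 24 45
f 30 45 19
f 44 45 30
f 18 30 28
f 30 19 29
f 28 29 17
f 30 29 28
f 18 28 35
f 28 17 34
f 35 34 21
f 28 34 35
f 18 35 40
f 35 21 41
f 40 41 23
f 35 41 40
f 18 40 44
f 40 23 47
f 44 47 24
f 40 47 44
f 19 45 33
f 45 24 46
f 33 46 20
f 45 46 33
f 17 29 53
f 29 19 54
f 53 54 26
f 29 54 53
f 21 34 50
f 34 17 49
f 50 49 25
f 34 49 50
f 23 41 42
f 41 21 38
f 42 38 22
f 41 38 42
f 24 47 43
f 47 23 39
f 43 39 16
f 47 39 43



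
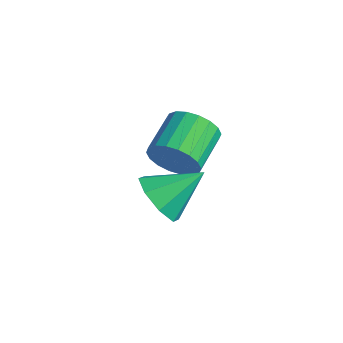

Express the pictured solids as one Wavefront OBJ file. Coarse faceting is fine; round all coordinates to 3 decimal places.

v -1.656 2.46 -1.817
v -1.391 2.772 -2.348
v -1.86 3.772 -1.993
v -2.124 3.46 -1.463
v -1.657 2.683 -2.449
v -2.126 3.683 -2.094
v -1.923 2.55 -2.425
v -2.392 3.55 -2.07
v -2.136 2.399 -2.281
v -2.605 3.399 -1.926
v -2.254 2.26 -2.045
v -2.722 3.261 -1.69
v -2.253 2.161 -1.763
v -2.721 3.161 -1.409
v -2.134 2.121 -1.493
v -2.602 3.121 -1.138
v -1.92 2.148 -1.287
v -2.389 3.148 -0.932
v -1.654 2.237 -1.186
v -2.123 3.237 -0.831
v -1.388 2.37 -1.21
v -1.857 3.37 -0.855
v -1.175 2.521 -1.354
v -1.644 3.521 -0.999
v -1.058 2.659 -1.59
v -1.526 3.66 -1.235
v -1.059 2.759 -1.871
v -1.527 3.759 -1.517
v -1.178 2.799 -2.142
v -1.646 3.799 -1.787
v 0.099 0.585 -0.824
v 0.749 0.441 -1.043
v 0.521 1.475 -0.156
v 0.5 0.796 -1.358
v 0.017 1.028 -1.361
v -0.418 1 -1.049
v -0.55 0.729 -0.606
v -0.302 0.374 -0.291
v 0.181 0.143 -0.288
v 0.616 0.171 -0.599
f 2 1 5
f 2 5 3
f 3 5 6
f 3 6 4
f 5 1 7
f 5 7 6
f 6 7 8
f 6 8 4
f 7 1 9
f 7 9 8
f 8 9 10
f 8 10 4
f 9 1 11
f 9 11 10
f 10 11 12
f 10 12 4
f 11 1 13
f 11 13 12
f 12 13 14
f 12 14 4
f 13 1 15
f 13 15 14
f 14 15 16
f 14 16 4
f 15 1 17
f 15 17 16
f 16 17 18
f 16 18 4
f 17 1 19
f 17 19 18
f 18 19 20
f 18 20 4
f 19 1 21
f 19 21 20
f 20 21 22
f 20 22 4
f 21 1 23
f 21 23 22
f 22 23 24
f 22 24 4
f 23 1 25
f 23 25 24
f 24 25 26
f 24 26 4
f 25 1 27
f 25 27 26
f 26 27 28
f 26 28 4
f 27 1 29
f 27 29 28
f 28 29 30
f 28 30 4
f 29 1 2
f 29 2 30
f 30 2 3
f 30 3 4
f 32 31 34
f 32 34 33
f 34 31 35
f 34 35 33
f 35 31 36
f 35 36 33
f 36 31 37
f 36 37 33
f 37 31 38
f 37 38 33
f 38 31 39
f 38 39 33
f 39 31 40
f 39 40 33
f 40 31 32
f 40 32 33



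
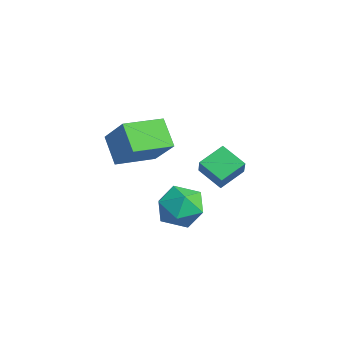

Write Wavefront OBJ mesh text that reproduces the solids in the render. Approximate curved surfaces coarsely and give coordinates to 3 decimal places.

v 2.495 2.846 -0.239
v 2.989 2.114 -0.579
v 2.031 1.986 0.939
v 2.525 1.254 0.599
v 2.977 2.008 0.948
v 3.264 2.54 0.22
v 1.756 1.56 0.14
v 2.043 2.092 -0.588
v 2.532 1.319 -0.345
v 3.287 1.596 0.154
v 1.733 2.504 0.206
v 2.488 2.781 0.705
v 3.298 3.15 1.281
v 2.483 2.699 1.786
v 3.068 4.087 1.744
v 2.252 3.635 2.25
v 3.888 2.925 2.03
v 3.072 2.473 2.536
v 3.657 3.861 2.494
v 2.842 3.41 2.999
v -1.603 0.866 1.632
v -0.491 1.132 2.807
v -1.803 2.444 1.463
v -0.691 2.711 2.638
v -0.669 0.889 0.742
v 0.443 1.156 1.917
v -0.869 2.468 0.573
v 0.243 2.734 1.748
f 1 12 6
f 1 6 2
f 1 2 8
f 1 8 11
f 1 11 12
f 2 6 10
f 6 12 5
f 12 11 3
f 11 8 7
f 8 2 9
f 4 10 5
f 4 5 3
f 4 3 7
f 4 7 9
f 4 9 10
f 5 10 6
f 3 5 12
f 7 3 11
f 9 7 8
f 10 9 2
f 14 16 13
f 17 14 13
f 13 16 15
f 15 17 13
f 14 20 16
f 18 14 17
f 18 20 14
f 16 20 15
f 19 17 15
f 15 20 19
f 19 18 17
f 20 18 19
f 22 24 21
f 25 22 21
f 21 24 23
f 23 25 21
f 22 28 24
f 26 22 25
f 26 28 22
f 24 28 23
f 27 25 23
f 23 28 27
f 27 26 25
f 28 26 27



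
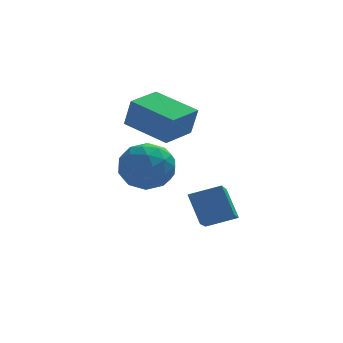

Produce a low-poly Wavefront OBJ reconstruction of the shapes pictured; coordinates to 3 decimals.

v -1.799 -2.135 -3.721
v -2.193 -1.359 -2.523
v -1.423 -0.466 -4.678
v -1.816 0.309 -3.48
v -0.524 -2.169 -3.28
v -0.917 -1.394 -2.082
v -0.147 -0.501 -4.237
v -0.541 0.275 -3.039
v -2.806 0.967 -0.754
v -2.548 0.725 0.539
v -4.347 2.297 -0.197
v -4.089 2.054 1.096
v -1.731 2.206 -0.736
v -1.473 1.963 0.557
v -3.272 3.535 -0.179
v -3.014 3.293 1.114
v -3.451 -0.942 -0.139
v -2.834 -1.236 -1.085
v -4.666 -2.344 -0.495
v -4.049 -2.638 -1.441
v -3.602 -2.809 -0.377
v -2.852 -1.943 -0.156
v -4.648 -1.637 -1.424
v -3.898 -0.771 -1.203
v -3.574 -1.666 -1.879
v -2.928 -2.391 -1.232
v -4.572 -1.189 -0.348
v -3.926 -1.914 0.299
v -3.036 -0.966 -0.581
v -4.464 -2.614 -0.999
v -4.202 -2.715 -0.374
v -3.839 -2.888 -0.93
v -3.046 -1.382 -0.035
v -2.684 -1.555 -0.591
v -3.135 -2.479 -0.174
v -4.816 -2.025 -0.989
v -4.454 -2.198 -1.545
v -3.661 -0.692 -0.65
v -3.298 -0.865 -1.206
v -4.365 -1.101 -1.406
v -3.108 -1.392 -1.603
v -3.822 -2.215 -1.813
v -4.175 -1.627 -1.803
v -3.733 -1.118 -1.673
v -2.728 -1.818 -1.223
v -3.442 -2.641 -1.432
v -3.18 -2.742 -0.807
v -2.739 -2.233 -0.677
v -3.163 -2.07 -1.69
v -4.058 -0.939 -0.148
v -4.772 -1.762 -0.357
v -4.761 -1.347 -0.903
v -4.32 -0.838 -0.773
v -3.678 -1.365 0.233
v -4.392 -2.188 0.023
v -3.767 -2.462 0.093
v -3.325 -1.953 0.223
v -4.337 -1.51 0.11
f 2 4 1
f 5 2 1
f 1 4 3
f 3 5 1
f 2 8 4
f 6 2 5
f 6 8 2
f 4 8 3
f 7 5 3
f 3 8 7
f 7 6 5
f 8 6 7
f 10 12 9
f 13 10 9
f 9 12 11
f 11 13 9
f 10 16 12
f 14 10 13
f 14 16 10
f 12 16 11
f 15 13 11
f 11 16 15
f 15 14 13
f 16 14 15
f 17 54 33
f 54 28 57
f 33 57 22
f 54 57 33
f 17 33 29
f 33 22 34
f 29 34 18
f 33 34 29
f 17 29 38
f 29 18 39
f 38 39 24
f 29 39 38
f 17 38 50
f 38 24 53
f 50 53 27
f 38 53 50
f 17 50 54
f 50 27 58
f 54 58 28
f 50 58 54
f 18 34 45
f 34 22 48
f 45 48 26
f 34 48 45
f 22 57 35
f 57 28 56
f 35 56 21
f 57 56 35
f 28 58 55
f 58 27 51
f 55 51 19
f 58 51 55
f 27 53 52
f 53 24 40
f 52 40 23
f 53 40 52
f 24 39 44
f 39 18 41
f 44 41 25
f 39 41 44
f 20 46 32
f 46 26 47
f 32 47 21
f 46 47 32
f 20 32 30
f 32 21 31
f 30 31 19
f 32 31 30
f 20 30 37
f 30 19 36
f 37 36 23
f 30 36 37
f 20 37 42
f 37 23 43
f 42 43 25
f 37 43 42
f 20 42 46
f 42 25 49
f 46 49 26
f 42 49 46
f 21 47 35
f 47 26 48
f 35 48 22
f 47 48 35
f 19 31 55
f 31 21 56
f 55 56 28
f 31 56 55
f 23 36 52
f 36 19 51
f 52 51 27
f 36 51 52
f 25 43 44
f 43 23 40
f 44 40 24
f 43 40 44
f 26 49 45
f 49 25 41
f 45 41 18
f 49 41 45



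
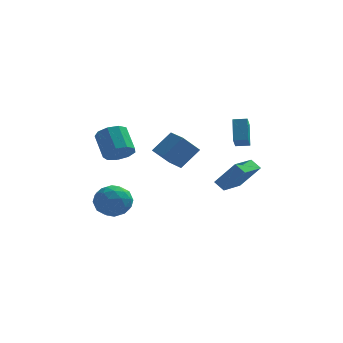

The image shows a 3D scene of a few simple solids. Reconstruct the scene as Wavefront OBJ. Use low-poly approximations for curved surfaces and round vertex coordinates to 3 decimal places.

v -3.66 -0.802 -0.265
v -3.142 -1.269 0.466
v -3.803 -0.046 1.716
v -4.32 0.422 0.985
v -2.755 -0.772 0.183
v -3.416 0.452 1.434
v -2.791 -0.288 -0.309
v -3.452 0.935 0.942
v -3.233 -0.045 -0.781
v -3.894 1.179 0.47
v -3.875 -0.156 -1.011
v -4.536 1.068 0.239
v -4.416 -0.569 -0.893
v -5.077 0.654 0.358
v -4.603 -1.091 -0.481
v -5.264 0.132 0.77
v -4.348 -1.478 0.032
v -5.009 -0.254 1.283
v -3.772 -1.548 0.406
v -4.433 -0.325 1.656
v -0.089 -0.146 -1.534
v -1.046 -0.714 -0.384
v -0.945 1.168 -1.598
v -1.902 0.601 -0.448
v 0.962 0.599 -0.292
v 0.005 0.032 0.858
v 0.106 1.914 -0.356
v -0.851 1.346 0.794
v 2.955 0.188 0.713
v 2.826 1.363 2.003
v 3.028 1.054 -0.069
v 2.899 2.23 1.22
v 3.841 0.19 0.8
v 3.712 1.366 2.089
v 3.914 1.057 0.017
v 3.785 2.232 1.307
v 1.956 -1.011 -2.269
v 3.186 -1.279 -0.677
v 2.78 0.884 -2.586
v 4.01 0.616 -0.994
v 2.55 -1.356 -2.786
v 3.78 -1.624 -1.194
v 3.374 0.539 -3.103
v 4.604 0.271 -1.511
v -3.36 -1.806 -4.373
v -2.722 -2.705 -3.781
v -4.958 -2.155 -3.179
v -4.32 -3.054 -2.587
v -3.988 -1.855 -2.449
v -3 -1.64 -3.186
v -4.68 -3.22 -3.774
v -3.692 -3.005 -4.511
v -3.537 -3.579 -3.41
v -3.11 -2.735 -2.591
v -4.57 -2.125 -4.369
v -4.143 -1.281 -3.55
v -2.901 -2.225 -4.181
v -4.779 -2.635 -2.779
v -4.584 -1.931 -2.697
v -4.209 -2.459 -2.349
v -3.065 -1.599 -3.832
v -2.689 -2.127 -3.484
v -3.433 -1.628 -2.701
v -4.991 -2.733 -3.476
v -4.615 -3.261 -3.128
v -3.471 -2.401 -4.611
v -3.096 -2.929 -4.263
v -4.247 -3.232 -4.259
v -3.005 -3.267 -3.616
v -3.944 -3.472 -2.914
v -4.156 -3.57 -3.612
v -3.575 -3.443 -4.045
v -2.754 -2.771 -3.134
v -3.693 -2.976 -2.433
v -3.498 -2.271 -2.351
v -2.917 -2.145 -2.785
v -3.233 -3.285 -2.917
v -3.987 -1.884 -4.527
v -4.926 -2.089 -3.826
v -4.763 -2.715 -4.175
v -4.182 -2.589 -4.609
v -3.736 -1.388 -4.046
v -4.675 -1.593 -3.344
v -4.105 -1.417 -2.915
v -3.524 -1.29 -3.348
v -4.447 -1.575 -4.043
f 2 1 5
f 2 5 3
f 3 5 6
f 3 6 4
f 5 1 7
f 5 7 6
f 6 7 8
f 6 8 4
f 7 1 9
f 7 9 8
f 8 9 10
f 8 10 4
f 9 1 11
f 9 11 10
f 10 11 12
f 10 12 4
f 11 1 13
f 11 13 12
f 12 13 14
f 12 14 4
f 13 1 15
f 13 15 14
f 14 15 16
f 14 16 4
f 15 1 17
f 15 17 16
f 16 17 18
f 16 18 4
f 17 1 19
f 17 19 18
f 18 19 20
f 18 20 4
f 19 1 2
f 19 2 20
f 20 2 3
f 20 3 4
f 22 24 21
f 25 22 21
f 21 24 23
f 23 25 21
f 22 28 24
f 26 22 25
f 26 28 22
f 24 28 23
f 27 25 23
f 23 28 27
f 27 26 25
f 28 26 27
f 30 32 29
f 33 30 29
f 29 32 31
f 31 33 29
f 30 36 32
f 34 30 33
f 34 36 30
f 32 36 31
f 35 33 31
f 31 36 35
f 35 34 33
f 36 34 35
f 38 40 37
f 41 38 37
f 37 40 39
f 39 41 37
f 38 44 40
f 42 38 41
f 42 44 38
f 40 44 39
f 43 41 39
f 39 44 43
f 43 42 41
f 44 42 43
f 45 82 61
f 82 56 85
f 61 85 50
f 82 85 61
f 45 61 57
f 61 50 62
f 57 62 46
f 61 62 57
f 45 57 66
f 57 46 67
f 66 67 52
f 57 67 66
f 45 66 78
f 66 52 81
f 78 81 55
f 66 81 78
f 45 78 82
f 78 55 86
f 82 86 56
f 78 86 82
f 46 62 73
f 62 50 76
f 73 76 54
f 62 76 73
f 50 85 63
f 85 56 84
f 63 84 49
f 85 84 63
f 56 86 83
f 86 55 79
f 83 79 47
f 86 79 83
f 55 81 80
f 81 52 68
f 80 68 51
f 81 68 80
f 52 67 72
f 67 46 69
f 72 69 53
f 67 69 72
f 48 74 60
f 74 54 75
f 60 75 49
f 74 75 60
f 48 60 58
f 60 49 59
f 58 59 47
f 60 59 58
f 48 58 65
f 58 47 64
f 65 64 51
f 58 64 65
f 48 65 70
f 65 51 71
f 70 71 53
f 65 71 70
f 48 70 74
f 70 53 77
f 74 77 54
f 70 77 74
f 49 75 63
f 75 54 76
f 63 76 50
f 75 76 63
f 47 59 83
f 59 49 84
f 83 84 56
f 59 84 83
f 51 64 80
f 64 47 79
f 80 79 55
f 64 79 80
f 53 71 72
f 71 51 68
f 72 68 52
f 71 68 72
f 54 77 73
f 77 53 69
f 73 69 46
f 77 69 73



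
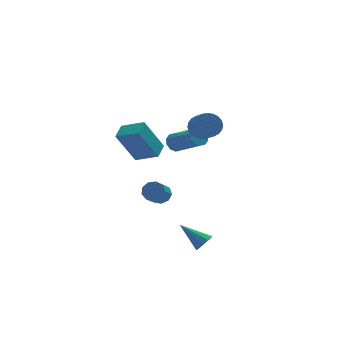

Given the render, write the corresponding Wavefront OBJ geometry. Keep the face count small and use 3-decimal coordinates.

v 0.301 3.84 -0.378
v 0.811 4.086 -0.449
v 1.588 2.745 0.486
v 1.079 2.5 0.558
v 0.67 4.212 -0.152
v 1.447 2.871 0.783
v 0.389 4.196 0.059
v 1.166 2.855 0.995
v 0.074 4.044 0.104
v 0.851 2.703 1.039
v -0.154 3.815 -0.036
v 0.623 2.474 0.899
v -0.208 3.595 -0.306
v 0.569 2.254 0.629
v -0.067 3.469 -0.603
v 0.71 2.128 0.332
v 0.214 3.485 -0.815
v 0.991 2.144 0.121
v 0.529 3.637 -0.859
v 1.306 2.296 0.076
v 0.757 3.866 -0.719
v 1.534 2.525 0.216
v -0.341 -2.217 -3.935
v 0.097 -2.093 -3.626
v -1.219 -1.283 -3.065
v 0.082 -1.87 -3.882
v -0.095 -1.779 -4.158
v -0.365 -1.855 -4.349
v -0.627 -2.07 -4.382
v -0.779 -2.341 -4.244
v -0.764 -2.565 -3.988
v -0.587 -2.656 -3.713
v -0.316 -2.579 -3.522
v -0.055 -2.364 -3.489
v 0.421 0.289 2.374
v 0.786 0.603 2.896
v 0.764 -0.255 3.428
v 0.399 -0.569 2.906
v 0.526 0.657 2.972
v 0.504 -0.201 3.504
v 0.249 0.655 2.957
v 0.227 -0.203 3.49
v -0.002 0.597 2.854
v -0.023 -0.261 3.386
v -0.188 0.493 2.678
v -0.209 -0.365 3.21
v -0.281 0.357 2.455
v -0.303 -0.501 2.987
v -0.268 0.211 2.22
v -0.29 -0.647 2.752
v -0.15 0.077 2.008
v -0.171 -0.781 2.54
v 0.056 -0.025 1.852
v 0.034 -0.883 2.384
v 0.316 -0.079 1.776
v 0.294 -0.937 2.308
v 0.593 -0.077 1.79
v 0.571 -0.935 2.323
v 0.843 -0.019 1.894
v 0.822 -0.877 2.426
v 1.029 0.085 2.07
v 1.008 -0.773 2.602
v 1.123 0.221 2.293
v 1.101 -0.637 2.825
v 1.11 0.367 2.528
v 1.088 -0.491 3.06
v 0.991 0.501 2.74
v 0.97 -0.357 3.272
v -1.748 3.753 -1.202
v -2.732 3.78 0.574
v -1.22 4.491 -0.921
v -2.204 4.518 0.855
v -0.856 2.922 -0.695
v -1.84 2.949 1.081
v -0.328 3.66 -0.414
v -1.312 3.687 1.362
v -1.832 -0.262 -1.43
v -1.603 -0.005 -0.976
v -2.159 -0.641 -0.336
v -2.388 -0.898 -0.79
v -1.931 0.177 -1.081
v -2.488 -0.459 -0.44
v -2.213 0.153 -1.349
v -2.77 -0.482 -0.709
v -2.317 -0.064 -1.655
v -2.873 -0.7 -1.015
v -2.193 -0.375 -1.856
v -2.75 -1.011 -1.216
v -1.901 -0.633 -1.858
v -2.457 -1.268 -1.217
v -1.576 -0.717 -1.659
v -2.132 -1.353 -1.019
v -1.371 -0.589 -1.354
v -1.927 -1.224 -0.713
v -1.381 -0.307 -1.084
v -1.938 -0.943 -0.443
f 2 1 5
f 2 5 3
f 3 5 6
f 3 6 4
f 5 1 7
f 5 7 6
f 6 7 8
f 6 8 4
f 7 1 9
f 7 9 8
f 8 9 10
f 8 10 4
f 9 1 11
f 9 11 10
f 10 11 12
f 10 12 4
f 11 1 13
f 11 13 12
f 12 13 14
f 12 14 4
f 13 1 15
f 13 15 14
f 14 15 16
f 14 16 4
f 15 1 17
f 15 17 16
f 16 17 18
f 16 18 4
f 17 1 19
f 17 19 18
f 18 19 20
f 18 20 4
f 19 1 21
f 19 21 20
f 20 21 22
f 20 22 4
f 21 1 2
f 21 2 22
f 22 2 3
f 22 3 4
f 24 23 26
f 24 26 25
f 26 23 27
f 26 27 25
f 27 23 28
f 27 28 25
f 28 23 29
f 28 29 25
f 29 23 30
f 29 30 25
f 30 23 31
f 30 31 25
f 31 23 32
f 31 32 25
f 32 23 33
f 32 33 25
f 33 23 34
f 33 34 25
f 34 23 24
f 34 24 25
f 36 35 39
f 36 39 37
f 37 39 40
f 37 40 38
f 39 35 41
f 39 41 40
f 40 41 42
f 40 42 38
f 41 35 43
f 41 43 42
f 42 43 44
f 42 44 38
f 43 35 45
f 43 45 44
f 44 45 46
f 44 46 38
f 45 35 47
f 45 47 46
f 46 47 48
f 46 48 38
f 47 35 49
f 47 49 48
f 48 49 50
f 48 50 38
f 49 35 51
f 49 51 50
f 50 51 52
f 50 52 38
f 51 35 53
f 51 53 52
f 52 53 54
f 52 54 38
f 53 35 55
f 53 55 54
f 54 55 56
f 54 56 38
f 55 35 57
f 55 57 56
f 56 57 58
f 56 58 38
f 57 35 59
f 57 59 58
f 58 59 60
f 58 60 38
f 59 35 61
f 59 61 60
f 60 61 62
f 60 62 38
f 61 35 63
f 61 63 62
f 62 63 64
f 62 64 38
f 63 35 65
f 63 65 64
f 64 65 66
f 64 66 38
f 65 35 67
f 65 67 66
f 66 67 68
f 66 68 38
f 67 35 36
f 67 36 68
f 68 36 37
f 68 37 38
f 70 72 69
f 73 70 69
f 69 72 71
f 71 73 69
f 70 76 72
f 74 70 73
f 74 76 70
f 72 76 71
f 75 73 71
f 71 76 75
f 75 74 73
f 76 74 75
f 78 77 81
f 78 81 79
f 79 81 82
f 79 82 80
f 81 77 83
f 81 83 82
f 82 83 84
f 82 84 80
f 83 77 85
f 83 85 84
f 84 85 86
f 84 86 80
f 85 77 87
f 85 87 86
f 86 87 88
f 86 88 80
f 87 77 89
f 87 89 88
f 88 89 90
f 88 90 80
f 89 77 91
f 89 91 90
f 90 91 92
f 90 92 80
f 91 77 93
f 91 93 92
f 92 93 94
f 92 94 80
f 93 77 95
f 93 95 94
f 94 95 96
f 94 96 80
f 95 77 78
f 95 78 96
f 96 78 79
f 96 79 80



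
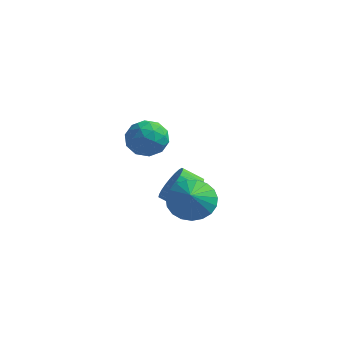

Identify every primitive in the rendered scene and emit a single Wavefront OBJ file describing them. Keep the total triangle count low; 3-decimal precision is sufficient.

v -4.483 -3.732 1.175
v -3.806 -3.231 1.532
v -3.494 -4.709 0.668
v -2.817 -4.208 1.025
v -3.396 -4.652 1.576
v -4.007 -4.048 1.889
v -3.293 -3.892 0.311
v -3.904 -3.288 0.624
v -3.07 -3.329 0.997
v -3.134 -3.8 1.779
v -4.166 -4.14 0.421
v -4.23 -4.611 1.203
v -4.232 -3.396 1.398
v -3.068 -4.544 0.802
v -3.409 -4.805 1.126
v -3.011 -4.511 1.336
v -4.35 -3.876 1.608
v -3.952 -3.582 1.818
v -3.71 -4.417 1.844
v -3.348 -4.358 0.382
v -2.95 -4.064 0.592
v -4.289 -3.429 0.864
v -3.891 -3.135 1.074
v -3.59 -3.523 0.356
v -3.401 -3.159 1.293
v -2.819 -3.733 0.995
v -3.099 -3.547 0.576
v -3.459 -3.192 0.76
v -3.438 -3.435 1.753
v -2.857 -4.01 1.455
v -3.197 -4.271 1.779
v -3.557 -3.916 1.963
v -3.006 -3.493 1.439
v -4.443 -3.93 0.745
v -3.862 -4.505 0.447
v -3.743 -4.024 0.237
v -4.103 -3.669 0.421
v -4.481 -4.207 1.205
v -3.899 -4.781 0.907
v -3.841 -4.748 1.44
v -4.201 -4.393 1.624
v -4.294 -4.447 0.761
v -2.774 -1.865 -3.296
v -2.119 -1.17 -2.885
v -2.446 -2.655 -2.484
v -2.482 -1.093 -2.663
v -2.896 -1.15 -2.551
v -3.289 -1.33 -2.568
v -3.593 -1.603 -2.711
v -3.755 -1.921 -2.955
v -3.747 -2.229 -3.258
v -3.572 -2.475 -3.568
v -3.258 -2.615 -3.83
v -2.861 -2.625 -4.001
v -2.448 -2.504 -4.049
v -2.092 -2.272 -3.968
v -1.854 -1.97 -3.77
v -1.775 -1.65 -3.49
v -1.869 -1.367 -3.177
v -3.477 -0.449 -3.888
v -3.005 -0.332 -3.131
v -3.831 -0.594 -2.575
v -4.303 -0.711 -3.332
v -3.139 -0.011 -3.178
v -3.965 -0.273 -2.622
v -3.324 0.244 -3.334
v -4.151 -0.019 -2.778
v -3.532 0.393 -3.574
v -4.359 0.13 -3.018
v -3.733 0.414 -3.862
v -4.559 0.151 -3.306
v -3.894 0.303 -4.153
v -4.72 0.041 -3.598
v -3.991 0.078 -4.405
v -4.818 -0.184 -3.849
v -4.011 -0.227 -4.577
v -4.837 -0.489 -4.022
v -3.949 -0.566 -4.645
v -4.775 -0.828 -4.089
v -3.815 -0.887 -4.598
v -4.641 -1.149 -4.042
v -3.629 -1.141 -4.442
v -4.456 -1.404 -3.886
v -3.421 -1.29 -4.202
v -4.248 -1.553 -3.646
v -3.221 -1.311 -3.914
v -4.047 -1.574 -3.358
v -3.06 -1.201 -3.622
v -3.886 -1.463 -3.067
v -2.962 -0.976 -3.371
v -3.789 -1.238 -2.815
v -2.943 -0.671 -3.198
v -3.769 -0.933 -2.643
f 1 38 17
f 38 12 41
f 17 41 6
f 38 41 17
f 1 17 13
f 17 6 18
f 13 18 2
f 17 18 13
f 1 13 22
f 13 2 23
f 22 23 8
f 13 23 22
f 1 22 34
f 22 8 37
f 34 37 11
f 22 37 34
f 1 34 38
f 34 11 42
f 38 42 12
f 34 42 38
f 2 18 29
f 18 6 32
f 29 32 10
f 18 32 29
f 6 41 19
f 41 12 40
f 19 40 5
f 41 40 19
f 12 42 39
f 42 11 35
f 39 35 3
f 42 35 39
f 11 37 36
f 37 8 24
f 36 24 7
f 37 24 36
f 8 23 28
f 23 2 25
f 28 25 9
f 23 25 28
f 4 30 16
f 30 10 31
f 16 31 5
f 30 31 16
f 4 16 14
f 16 5 15
f 14 15 3
f 16 15 14
f 4 14 21
f 14 3 20
f 21 20 7
f 14 20 21
f 4 21 26
f 21 7 27
f 26 27 9
f 21 27 26
f 4 26 30
f 26 9 33
f 30 33 10
f 26 33 30
f 5 31 19
f 31 10 32
f 19 32 6
f 31 32 19
f 3 15 39
f 15 5 40
f 39 40 12
f 15 40 39
f 7 20 36
f 20 3 35
f 36 35 11
f 20 35 36
f 9 27 28
f 27 7 24
f 28 24 8
f 27 24 28
f 10 33 29
f 33 9 25
f 29 25 2
f 33 25 29
f 44 43 46
f 44 46 45
f 46 43 47
f 46 47 45
f 47 43 48
f 47 48 45
f 48 43 49
f 48 49 45
f 49 43 50
f 49 50 45
f 50 43 51
f 50 51 45
f 51 43 52
f 51 52 45
f 52 43 53
f 52 53 45
f 53 43 54
f 53 54 45
f 54 43 55
f 54 55 45
f 55 43 56
f 55 56 45
f 56 43 57
f 56 57 45
f 57 43 58
f 57 58 45
f 58 43 59
f 58 59 45
f 59 43 44
f 59 44 45
f 61 60 64
f 61 64 62
f 62 64 65
f 62 65 63
f 64 60 66
f 64 66 65
f 65 66 67
f 65 67 63
f 66 60 68
f 66 68 67
f 67 68 69
f 67 69 63
f 68 60 70
f 68 70 69
f 69 70 71
f 69 71 63
f 70 60 72
f 70 72 71
f 71 72 73
f 71 73 63
f 72 60 74
f 72 74 73
f 73 74 75
f 73 75 63
f 74 60 76
f 74 76 75
f 75 76 77
f 75 77 63
f 76 60 78
f 76 78 77
f 77 78 79
f 77 79 63
f 78 60 80
f 78 80 79
f 79 80 81
f 79 81 63
f 80 60 82
f 80 82 81
f 81 82 83
f 81 83 63
f 82 60 84
f 82 84 83
f 83 84 85
f 83 85 63
f 84 60 86
f 84 86 85
f 85 86 87
f 85 87 63
f 86 60 88
f 86 88 87
f 87 88 89
f 87 89 63
f 88 60 90
f 88 90 89
f 89 90 91
f 89 91 63
f 90 60 92
f 90 92 91
f 91 92 93
f 91 93 63
f 92 60 61
f 92 61 93
f 93 61 62
f 93 62 63



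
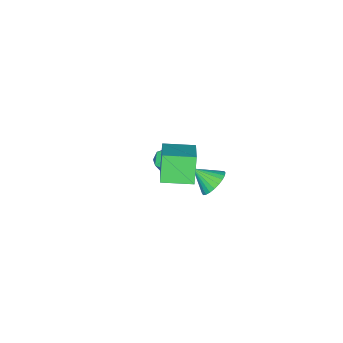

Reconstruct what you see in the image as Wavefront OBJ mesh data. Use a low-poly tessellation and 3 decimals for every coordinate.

v 2.487 2.832 1.984
v 1.785 2.486 3.414
v 1.585 4.246 1.884
v 0.884 3.9 3.314
v 4.076 3.92 3.026
v 3.375 3.574 4.456
v 3.175 5.334 2.926
v 2.473 4.988 4.356
v -2.293 2.978 -3.414
v -1.612 3.466 -3.01
v -2.007 1.842 -2.526
v -1.897 3.556 -2.803
v -2.241 3.558 -2.689
v -2.594 3.472 -2.686
v -2.9 3.31 -2.793
v -3.115 3.098 -2.995
v -3.204 2.868 -3.261
v -3.154 2.654 -3.55
v -2.974 2.49 -3.819
v -2.689 2.4 -4.025
v -2.345 2.398 -4.139
v -1.992 2.484 -4.143
v -1.686 2.645 -4.035
v -1.471 2.857 -3.833
v -1.382 3.088 -3.567
v -1.432 3.301 -3.278
v -2.09 0.985 -2.417
v -1.513 0.524 -1.992
v -2.287 -0.064 -3.288
v -1.71 -0.525 -2.863
v -2.458 -0.34 -2.5
v -2.336 0.309 -1.962
v -1.464 0.151 -3.318
v -1.342 0.8 -2.78
v -1.126 0.009 -2.549
v -1.741 -0.295 -2.044
v -2.059 0.755 -3.236
v -2.674 0.451 -2.731
f 2 4 1
f 5 2 1
f 1 4 3
f 3 5 1
f 2 8 4
f 6 2 5
f 6 8 2
f 4 8 3
f 7 5 3
f 3 8 7
f 7 6 5
f 8 6 7
f 10 9 12
f 10 12 11
f 12 9 13
f 12 13 11
f 13 9 14
f 13 14 11
f 14 9 15
f 14 15 11
f 15 9 16
f 15 16 11
f 16 9 17
f 16 17 11
f 17 9 18
f 17 18 11
f 18 9 19
f 18 19 11
f 19 9 20
f 19 20 11
f 20 9 21
f 20 21 11
f 21 9 22
f 21 22 11
f 22 9 23
f 22 23 11
f 23 9 24
f 23 24 11
f 24 9 25
f 24 25 11
f 25 9 26
f 25 26 11
f 26 9 10
f 26 10 11
f 27 38 32
f 27 32 28
f 27 28 34
f 27 34 37
f 27 37 38
f 28 32 36
f 32 38 31
f 38 37 29
f 37 34 33
f 34 28 35
f 30 36 31
f 30 31 29
f 30 29 33
f 30 33 35
f 30 35 36
f 31 36 32
f 29 31 38
f 33 29 37
f 35 33 34
f 36 35 28



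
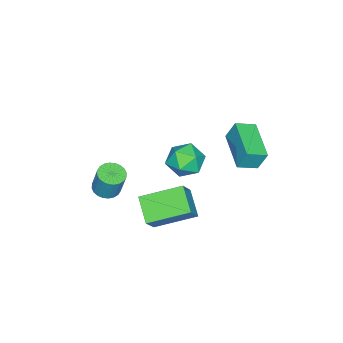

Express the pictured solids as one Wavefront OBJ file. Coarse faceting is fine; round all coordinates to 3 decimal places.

v 1.974 2.823 2.926
v 2.802 2.936 2.58
v 2.258 1.404 3.14
v 3.086 1.517 2.794
v 2.876 1.884 3.593
v 2.701 2.761 3.461
v 2.359 1.579 2.259
v 2.184 2.456 2.127
v 3.04 2.168 2.167
v 3.359 2.356 2.992
v 1.701 1.984 2.728
v 2.02 2.172 3.553
v 2.811 2.933 -0.42
v 1.983 2.126 0.296
v 3.652 3.026 0.657
v 2.824 2.219 1.373
v 3.796 1.361 -1.053
v 2.968 0.554 -0.337
v 4.637 1.454 0.024
v 3.809 0.647 0.74
v -1.151 3.169 1.777
v -1.251 3.567 2.755
v 0.29 4.43 1.411
v 0.191 4.828 2.388
v -0.491 2.512 2.112
v -0.59 2.91 3.089
v 0.951 3.773 1.745
v 0.851 4.171 2.723
v 2.564 -1.628 -0.765
v 3.131 -1.924 -0.751
v 3.303 -1.528 0.56
v 2.736 -1.232 0.545
v 3.197 -1.696 -0.828
v 3.369 -1.3 0.483
v 3.167 -1.457 -0.896
v 3.339 -1.062 0.415
v 3.045 -1.245 -0.944
v 3.217 -0.85 0.367
v 2.849 -1.091 -0.965
v 3.022 -0.695 0.346
v 2.61 -1.018 -0.955
v 2.783 -0.623 0.356
v 2.365 -1.039 -0.917
v 2.537 -0.643 0.394
v 2.149 -1.149 -0.855
v 2.321 -0.753 0.456
v 1.997 -1.332 -0.78
v 2.169 -0.936 0.531
v 1.931 -1.56 -0.703
v 2.103 -1.164 0.608
v 1.961 -1.798 -0.635
v 2.133 -1.403 0.676
v 2.083 -2.01 -0.587
v 2.255 -1.615 0.724
v 2.278 -2.165 -0.566
v 2.451 -1.769 0.745
v 2.517 -2.237 -0.576
v 2.69 -1.842 0.735
v 2.763 -2.217 -0.614
v 2.935 -1.821 0.697
v 2.979 -2.107 -0.676
v 3.151 -1.711 0.635
f 1 12 6
f 1 6 2
f 1 2 8
f 1 8 11
f 1 11 12
f 2 6 10
f 6 12 5
f 12 11 3
f 11 8 7
f 8 2 9
f 4 10 5
f 4 5 3
f 4 3 7
f 4 7 9
f 4 9 10
f 5 10 6
f 3 5 12
f 7 3 11
f 9 7 8
f 10 9 2
f 14 16 13
f 17 14 13
f 13 16 15
f 15 17 13
f 14 20 16
f 18 14 17
f 18 20 14
f 16 20 15
f 19 17 15
f 15 20 19
f 19 18 17
f 20 18 19
f 22 24 21
f 25 22 21
f 21 24 23
f 23 25 21
f 22 28 24
f 26 22 25
f 26 28 22
f 24 28 23
f 27 25 23
f 23 28 27
f 27 26 25
f 28 26 27
f 30 29 33
f 30 33 31
f 31 33 34
f 31 34 32
f 33 29 35
f 33 35 34
f 34 35 36
f 34 36 32
f 35 29 37
f 35 37 36
f 36 37 38
f 36 38 32
f 37 29 39
f 37 39 38
f 38 39 40
f 38 40 32
f 39 29 41
f 39 41 40
f 40 41 42
f 40 42 32
f 41 29 43
f 41 43 42
f 42 43 44
f 42 44 32
f 43 29 45
f 43 45 44
f 44 45 46
f 44 46 32
f 45 29 47
f 45 47 46
f 46 47 48
f 46 48 32
f 47 29 49
f 47 49 48
f 48 49 50
f 48 50 32
f 49 29 51
f 49 51 50
f 50 51 52
f 50 52 32
f 51 29 53
f 51 53 52
f 52 53 54
f 52 54 32
f 53 29 55
f 53 55 54
f 54 55 56
f 54 56 32
f 55 29 57
f 55 57 56
f 56 57 58
f 56 58 32
f 57 29 59
f 57 59 58
f 58 59 60
f 58 60 32
f 59 29 61
f 59 61 60
f 60 61 62
f 60 62 32
f 61 29 30
f 61 30 62
f 62 30 31
f 62 31 32

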